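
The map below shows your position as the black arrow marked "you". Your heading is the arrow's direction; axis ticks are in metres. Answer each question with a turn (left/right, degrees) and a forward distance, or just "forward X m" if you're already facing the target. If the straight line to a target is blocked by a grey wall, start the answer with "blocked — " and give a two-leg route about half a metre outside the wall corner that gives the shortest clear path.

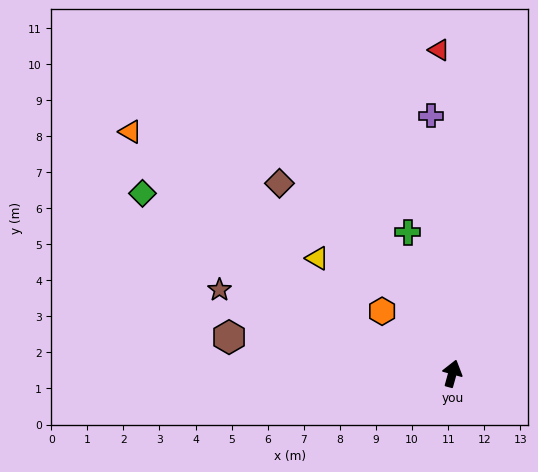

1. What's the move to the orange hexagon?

turn left 64°, forward 2.6 m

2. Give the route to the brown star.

turn left 86°, forward 6.9 m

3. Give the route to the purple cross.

turn left 20°, forward 7.2 m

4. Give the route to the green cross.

turn left 33°, forward 4.1 m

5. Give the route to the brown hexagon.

turn left 96°, forward 6.3 m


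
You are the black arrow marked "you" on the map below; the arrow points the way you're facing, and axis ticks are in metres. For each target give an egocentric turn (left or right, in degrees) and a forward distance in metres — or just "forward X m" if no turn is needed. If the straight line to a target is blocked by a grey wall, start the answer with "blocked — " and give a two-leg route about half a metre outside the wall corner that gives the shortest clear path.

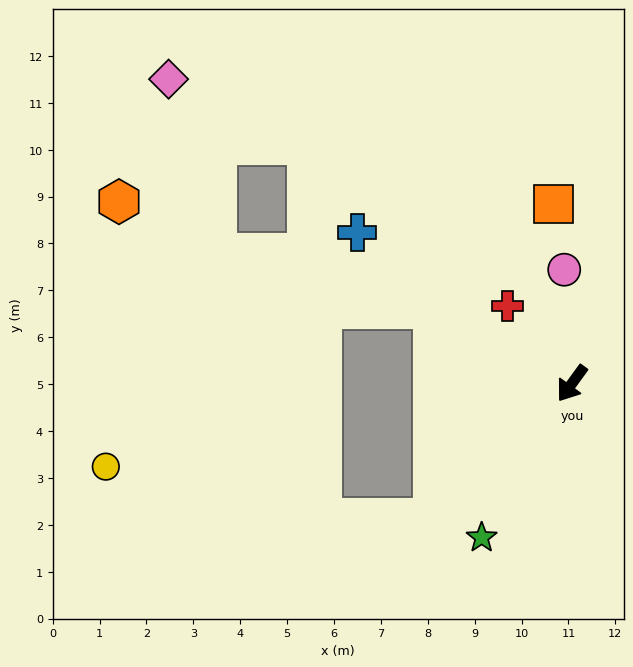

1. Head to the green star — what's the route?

turn left 6°, forward 3.8 m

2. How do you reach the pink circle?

turn right 140°, forward 2.4 m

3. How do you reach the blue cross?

turn right 89°, forward 5.6 m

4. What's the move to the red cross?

turn right 104°, forward 2.2 m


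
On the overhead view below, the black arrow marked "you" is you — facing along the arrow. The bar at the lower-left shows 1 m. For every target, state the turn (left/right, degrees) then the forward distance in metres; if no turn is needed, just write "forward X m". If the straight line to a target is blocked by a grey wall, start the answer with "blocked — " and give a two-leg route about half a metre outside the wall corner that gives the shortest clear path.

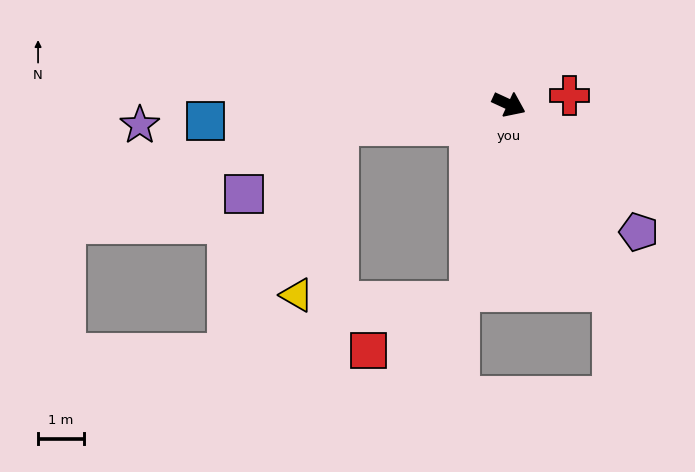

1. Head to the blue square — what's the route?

turn right 152°, forward 6.6 m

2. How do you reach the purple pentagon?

turn right 20°, forward 4.0 m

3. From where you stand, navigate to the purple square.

blocked — turn right 148°, forward 3.7 m, then turn left 28°, forward 2.5 m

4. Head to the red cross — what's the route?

turn left 33°, forward 1.3 m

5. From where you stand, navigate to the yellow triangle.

blocked — turn right 148°, forward 3.7 m, then turn left 69°, forward 3.8 m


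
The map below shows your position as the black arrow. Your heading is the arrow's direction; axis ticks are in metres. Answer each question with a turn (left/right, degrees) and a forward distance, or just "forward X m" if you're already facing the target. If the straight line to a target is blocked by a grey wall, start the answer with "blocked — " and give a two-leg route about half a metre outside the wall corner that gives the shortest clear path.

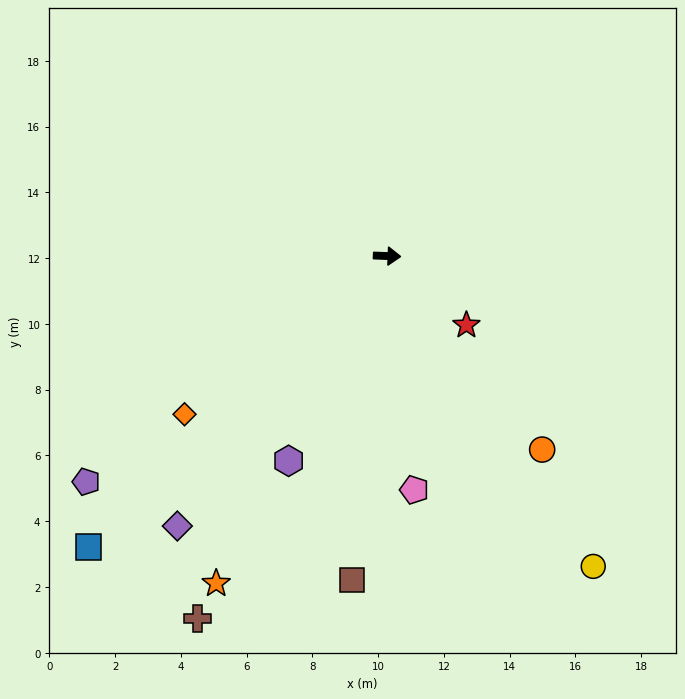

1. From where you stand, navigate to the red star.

turn right 39°, forward 3.2 m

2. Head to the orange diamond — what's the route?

turn right 140°, forward 7.8 m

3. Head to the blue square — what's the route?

turn right 134°, forward 12.7 m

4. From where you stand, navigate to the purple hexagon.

turn right 114°, forward 6.9 m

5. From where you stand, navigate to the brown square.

turn right 94°, forward 9.9 m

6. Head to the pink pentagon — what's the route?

turn right 81°, forward 7.2 m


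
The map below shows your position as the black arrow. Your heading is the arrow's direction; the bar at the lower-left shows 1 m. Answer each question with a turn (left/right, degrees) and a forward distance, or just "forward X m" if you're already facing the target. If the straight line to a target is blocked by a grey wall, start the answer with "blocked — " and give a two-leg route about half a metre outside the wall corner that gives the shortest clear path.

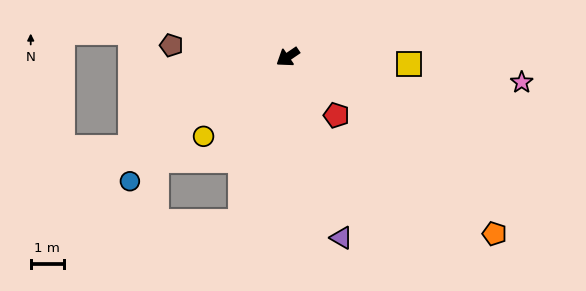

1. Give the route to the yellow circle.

turn left 9°, forward 3.5 m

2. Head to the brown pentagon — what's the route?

turn right 40°, forward 3.5 m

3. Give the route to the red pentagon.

turn left 96°, forward 2.3 m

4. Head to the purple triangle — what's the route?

turn left 72°, forward 5.7 m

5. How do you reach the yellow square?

turn left 142°, forward 3.6 m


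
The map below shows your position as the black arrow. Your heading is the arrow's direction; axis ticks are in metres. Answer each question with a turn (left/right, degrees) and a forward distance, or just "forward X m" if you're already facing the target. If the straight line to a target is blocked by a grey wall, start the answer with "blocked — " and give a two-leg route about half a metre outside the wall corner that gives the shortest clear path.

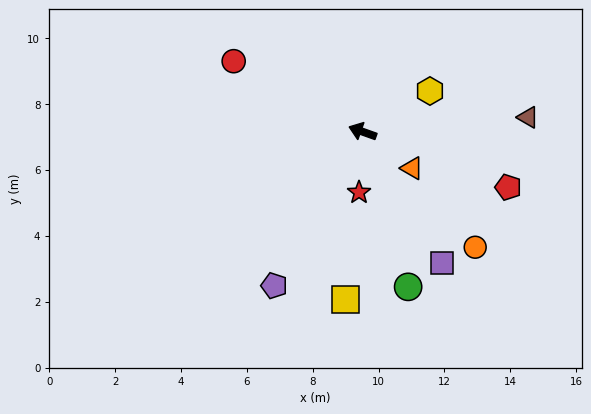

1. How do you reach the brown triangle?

turn right 155°, forward 5.0 m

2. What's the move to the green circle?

turn left 126°, forward 4.9 m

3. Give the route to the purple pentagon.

turn left 80°, forward 5.4 m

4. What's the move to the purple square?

turn left 141°, forward 4.7 m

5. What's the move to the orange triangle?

turn left 163°, forward 1.9 m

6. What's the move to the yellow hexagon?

turn right 129°, forward 2.4 m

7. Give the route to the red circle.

turn right 9°, forward 4.5 m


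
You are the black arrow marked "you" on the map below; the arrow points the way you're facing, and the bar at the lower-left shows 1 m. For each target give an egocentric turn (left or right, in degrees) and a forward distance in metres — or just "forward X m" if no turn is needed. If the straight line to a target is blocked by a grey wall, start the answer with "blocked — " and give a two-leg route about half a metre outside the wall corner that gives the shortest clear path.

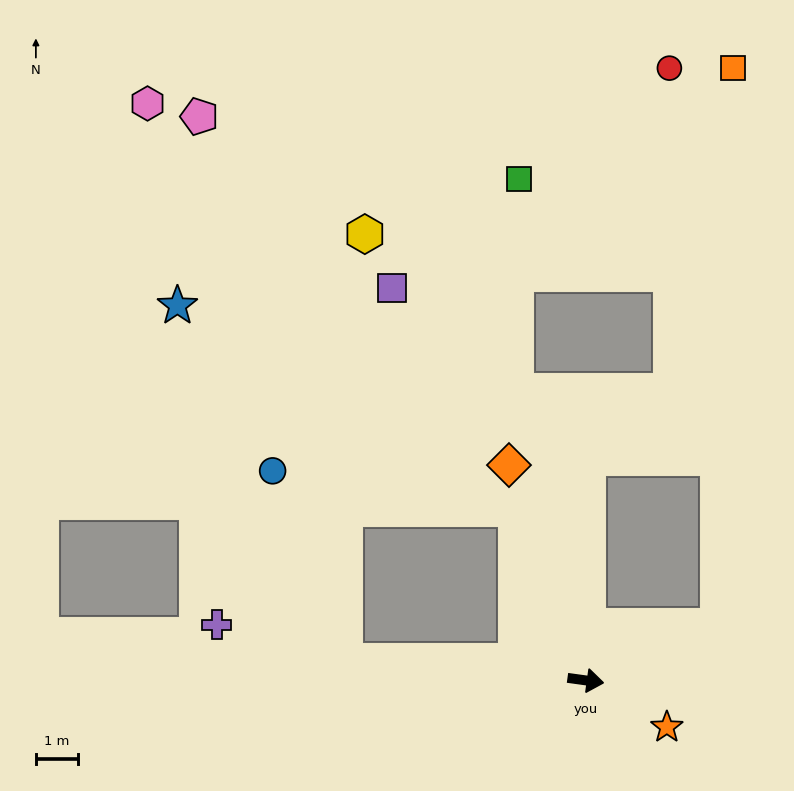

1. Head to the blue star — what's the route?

blocked — turn left 120°, forward 4.4 m, then turn left 37°, forward 9.3 m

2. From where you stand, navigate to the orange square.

blocked — turn left 30°, forward 3.4 m, then turn left 66°, forward 13.2 m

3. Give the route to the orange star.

turn right 22°, forward 2.2 m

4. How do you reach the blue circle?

blocked — turn left 120°, forward 4.4 m, then turn left 59°, forward 5.8 m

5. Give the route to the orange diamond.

turn left 117°, forward 5.4 m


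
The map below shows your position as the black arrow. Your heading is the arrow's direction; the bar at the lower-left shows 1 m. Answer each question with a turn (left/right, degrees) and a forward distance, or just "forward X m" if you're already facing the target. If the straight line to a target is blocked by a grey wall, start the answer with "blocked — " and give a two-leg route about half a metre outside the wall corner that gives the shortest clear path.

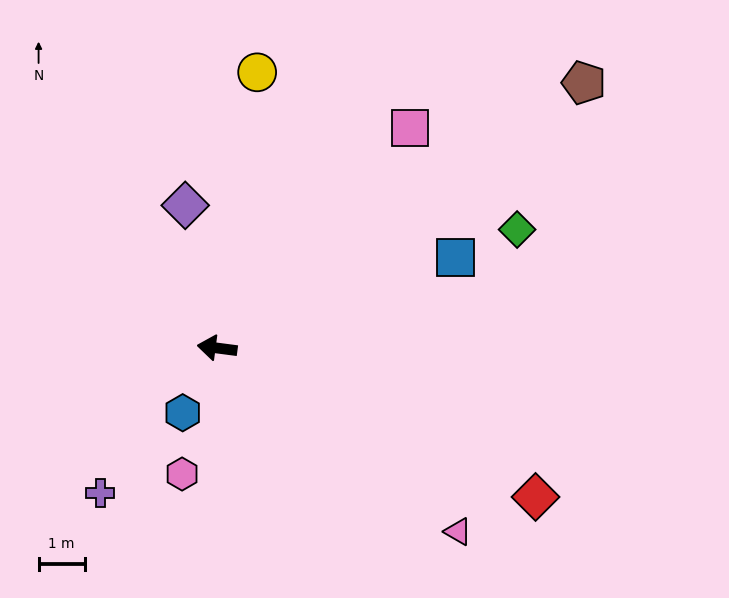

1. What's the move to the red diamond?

turn left 162°, forward 7.6 m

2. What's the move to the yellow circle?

turn right 91°, forward 6.0 m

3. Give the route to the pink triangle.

turn left 150°, forward 6.6 m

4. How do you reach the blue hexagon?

turn left 69°, forward 1.6 m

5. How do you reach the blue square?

turn right 152°, forward 5.5 m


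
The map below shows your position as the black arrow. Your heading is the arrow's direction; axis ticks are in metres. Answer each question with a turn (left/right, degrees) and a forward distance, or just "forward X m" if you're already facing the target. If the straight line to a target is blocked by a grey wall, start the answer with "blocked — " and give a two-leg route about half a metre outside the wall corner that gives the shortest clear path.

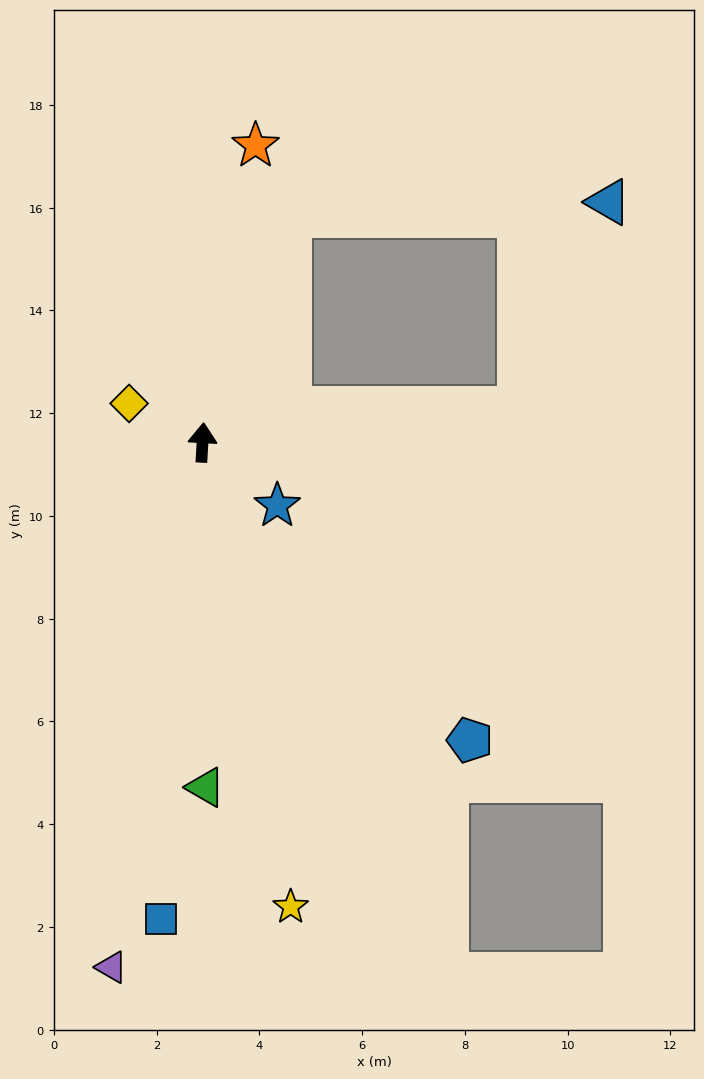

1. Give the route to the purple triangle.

turn left 173°, forward 10.4 m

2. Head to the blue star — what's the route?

turn right 127°, forward 1.9 m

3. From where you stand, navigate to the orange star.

turn right 7°, forward 5.9 m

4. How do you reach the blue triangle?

blocked — turn right 81°, forward 6.2 m, then turn left 61°, forward 4.4 m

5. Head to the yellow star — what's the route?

turn right 166°, forward 9.2 m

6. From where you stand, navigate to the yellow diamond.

turn left 65°, forward 1.6 m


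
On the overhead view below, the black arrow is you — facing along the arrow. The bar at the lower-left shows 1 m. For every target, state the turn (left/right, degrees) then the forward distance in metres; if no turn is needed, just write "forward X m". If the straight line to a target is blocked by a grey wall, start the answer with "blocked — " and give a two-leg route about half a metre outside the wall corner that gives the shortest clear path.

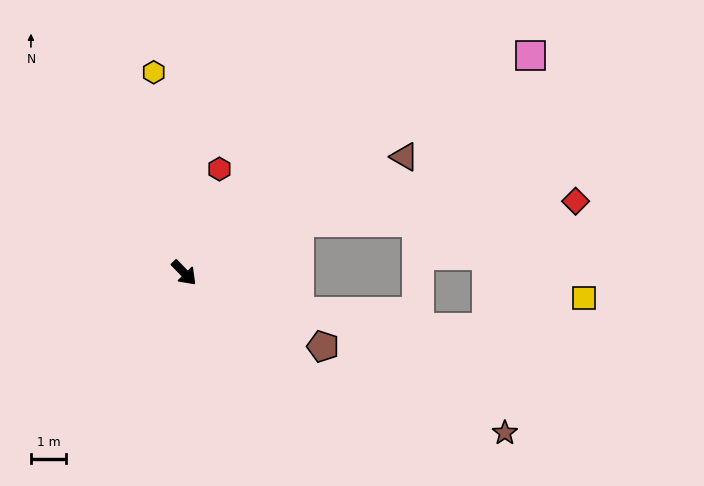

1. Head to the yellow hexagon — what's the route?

turn left 145°, forward 5.8 m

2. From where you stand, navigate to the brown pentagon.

turn left 18°, forward 4.5 m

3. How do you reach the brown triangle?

turn left 74°, forward 7.1 m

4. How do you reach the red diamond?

blocked — turn left 70°, forward 3.6 m, then turn right 20°, forward 7.9 m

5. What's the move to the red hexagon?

turn left 117°, forward 3.1 m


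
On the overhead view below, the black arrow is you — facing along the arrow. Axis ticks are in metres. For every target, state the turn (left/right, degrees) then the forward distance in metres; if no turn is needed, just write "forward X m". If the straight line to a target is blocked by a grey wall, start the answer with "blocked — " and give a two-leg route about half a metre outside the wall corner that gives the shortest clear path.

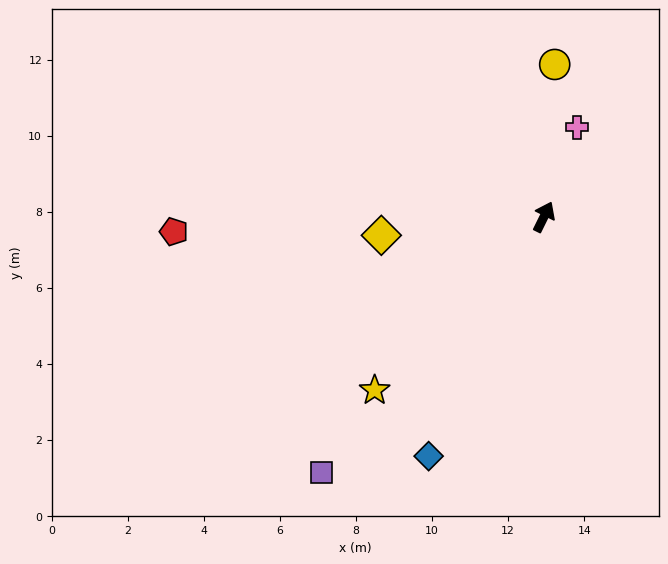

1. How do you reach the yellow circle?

turn left 22°, forward 4.0 m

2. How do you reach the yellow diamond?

turn left 123°, forward 4.3 m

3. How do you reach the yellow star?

turn left 162°, forward 6.4 m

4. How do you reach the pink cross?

turn left 6°, forward 2.5 m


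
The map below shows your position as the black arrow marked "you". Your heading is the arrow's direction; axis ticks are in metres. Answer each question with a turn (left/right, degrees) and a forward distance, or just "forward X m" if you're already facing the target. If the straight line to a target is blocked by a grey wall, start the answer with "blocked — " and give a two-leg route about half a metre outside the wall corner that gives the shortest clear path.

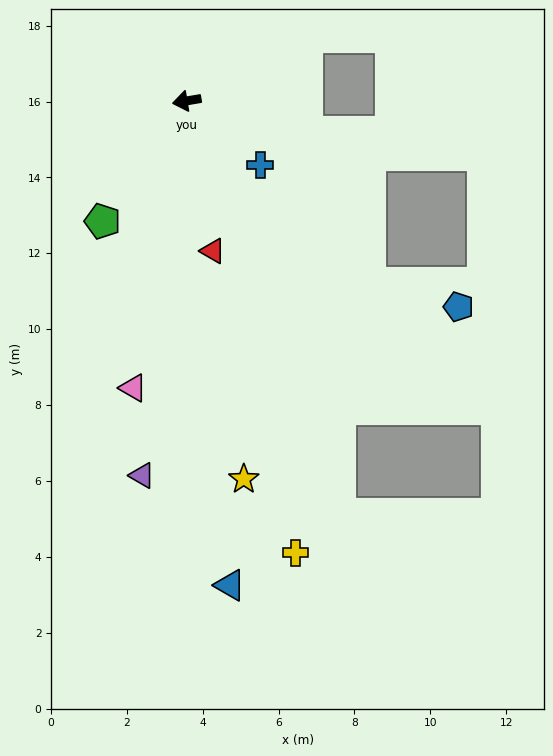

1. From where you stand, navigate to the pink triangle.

turn left 70°, forward 7.7 m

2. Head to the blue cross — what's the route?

turn left 129°, forward 2.6 m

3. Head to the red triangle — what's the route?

turn left 90°, forward 4.0 m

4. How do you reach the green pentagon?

turn left 45°, forward 3.9 m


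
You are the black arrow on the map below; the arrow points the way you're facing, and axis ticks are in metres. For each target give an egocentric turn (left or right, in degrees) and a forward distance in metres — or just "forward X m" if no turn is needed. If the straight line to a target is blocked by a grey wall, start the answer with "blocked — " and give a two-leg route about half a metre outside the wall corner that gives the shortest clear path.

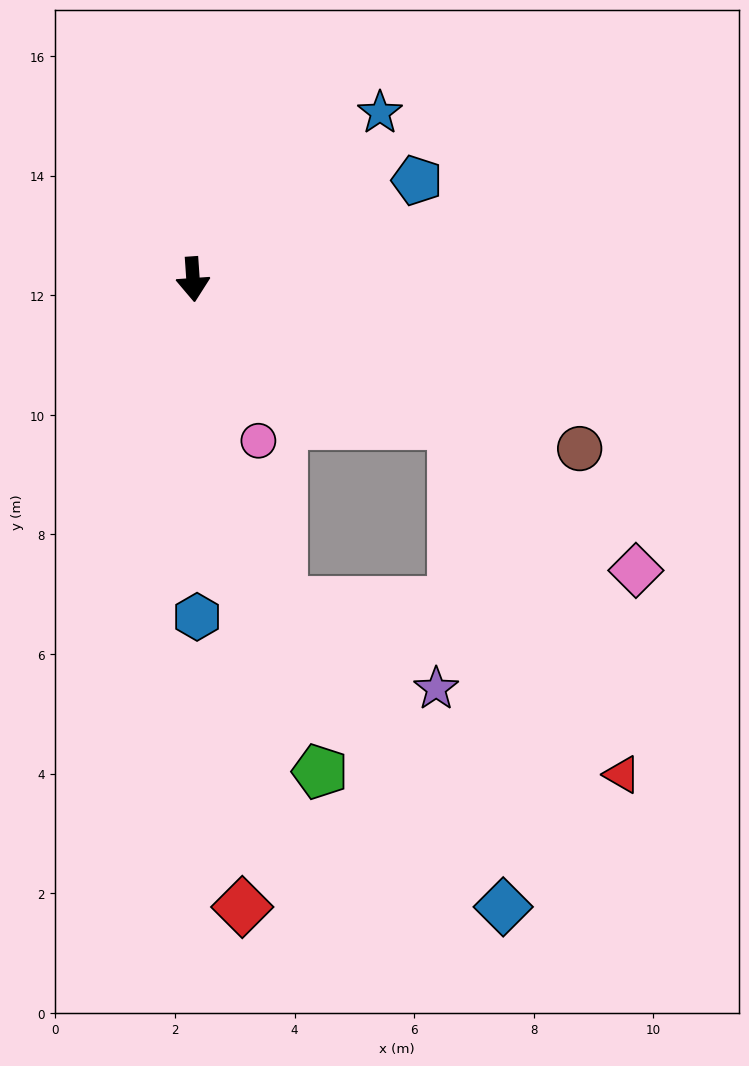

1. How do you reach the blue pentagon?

turn left 110°, forward 4.1 m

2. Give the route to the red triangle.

blocked — turn left 57°, forward 5.0 m, then turn right 35°, forward 6.5 m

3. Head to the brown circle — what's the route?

turn left 62°, forward 7.1 m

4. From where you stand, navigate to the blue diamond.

blocked — turn left 57°, forward 5.0 m, then turn right 55°, forward 8.1 m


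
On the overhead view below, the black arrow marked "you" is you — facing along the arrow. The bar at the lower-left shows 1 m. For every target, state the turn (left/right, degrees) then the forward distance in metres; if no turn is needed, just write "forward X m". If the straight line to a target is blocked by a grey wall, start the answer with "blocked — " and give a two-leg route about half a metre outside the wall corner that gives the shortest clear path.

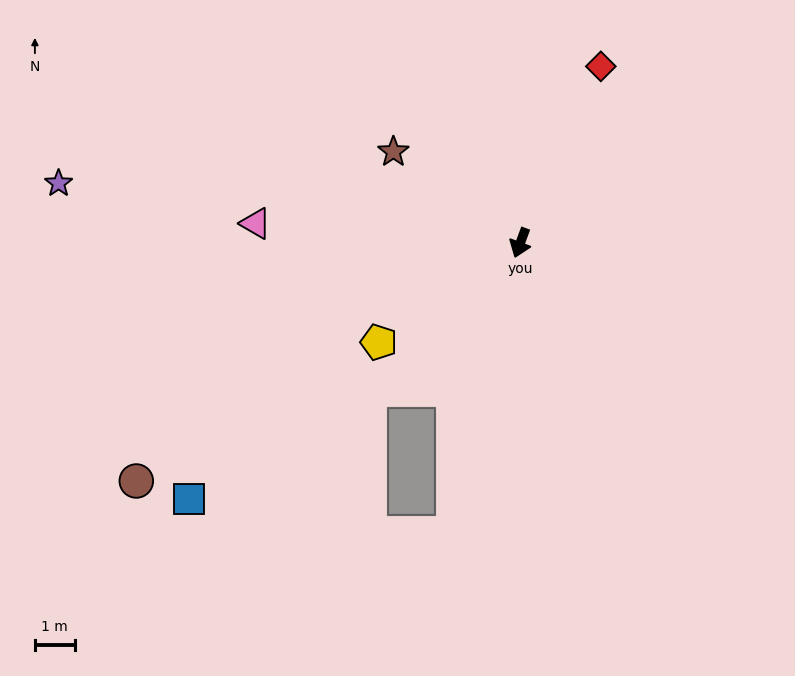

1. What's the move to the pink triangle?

turn right 74°, forward 6.7 m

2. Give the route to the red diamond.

turn left 176°, forward 4.9 m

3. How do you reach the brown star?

turn right 105°, forward 3.9 m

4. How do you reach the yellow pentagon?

turn right 35°, forward 4.4 m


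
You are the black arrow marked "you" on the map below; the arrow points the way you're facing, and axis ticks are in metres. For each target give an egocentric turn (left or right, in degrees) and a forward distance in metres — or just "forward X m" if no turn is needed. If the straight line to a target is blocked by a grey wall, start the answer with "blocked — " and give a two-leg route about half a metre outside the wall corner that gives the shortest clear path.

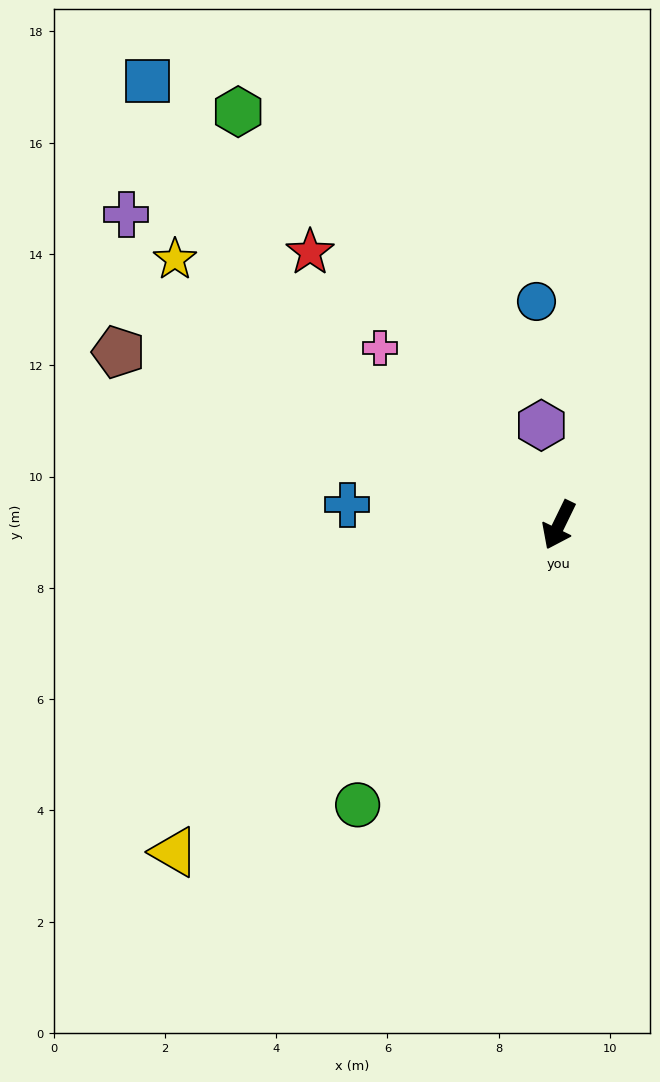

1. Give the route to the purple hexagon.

turn right 144°, forward 1.8 m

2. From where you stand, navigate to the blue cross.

turn right 70°, forward 3.8 m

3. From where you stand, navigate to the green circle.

turn right 10°, forward 6.2 m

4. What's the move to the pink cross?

turn right 109°, forward 4.5 m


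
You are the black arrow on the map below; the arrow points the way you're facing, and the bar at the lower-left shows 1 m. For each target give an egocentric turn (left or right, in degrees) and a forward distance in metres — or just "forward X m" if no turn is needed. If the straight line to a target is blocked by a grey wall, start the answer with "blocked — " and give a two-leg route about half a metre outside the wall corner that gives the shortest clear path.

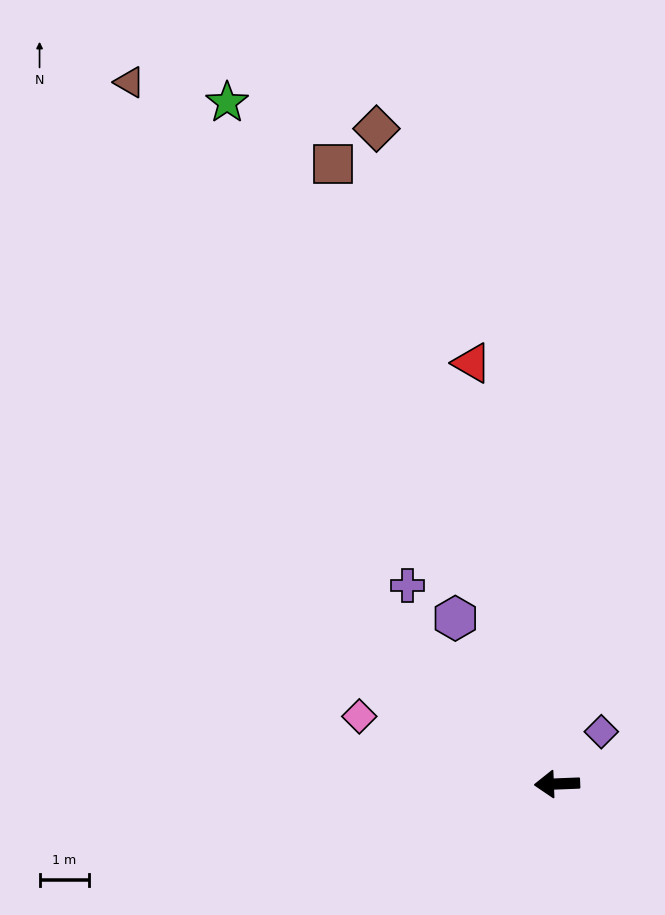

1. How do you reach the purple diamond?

turn right 133°, forward 1.4 m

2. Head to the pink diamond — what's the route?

turn right 21°, forward 4.3 m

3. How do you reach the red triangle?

turn right 81°, forward 8.7 m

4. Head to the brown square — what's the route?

turn right 72°, forward 13.4 m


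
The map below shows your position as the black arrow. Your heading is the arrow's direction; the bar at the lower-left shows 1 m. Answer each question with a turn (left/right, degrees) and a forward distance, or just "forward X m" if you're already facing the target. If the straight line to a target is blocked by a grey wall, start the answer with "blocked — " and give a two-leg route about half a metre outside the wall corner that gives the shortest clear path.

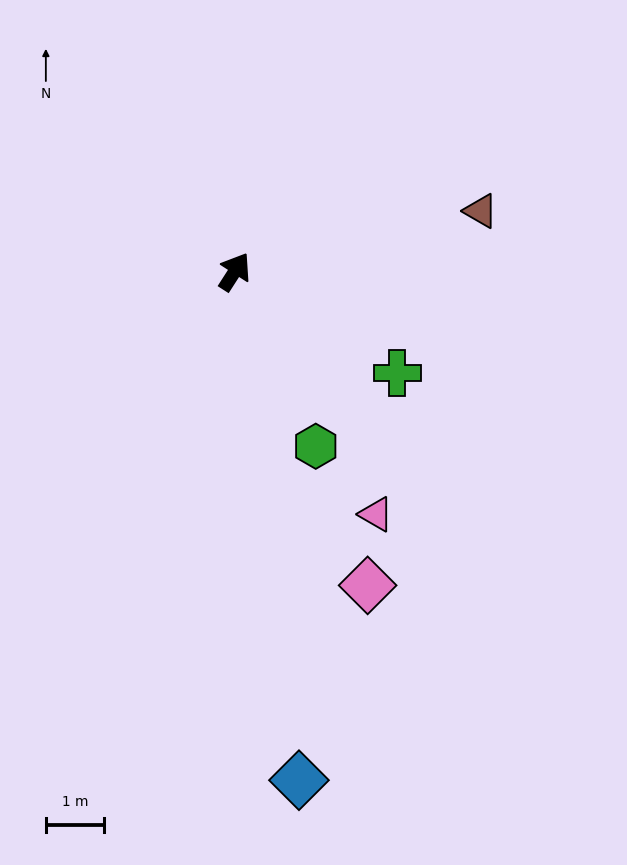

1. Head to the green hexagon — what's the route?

turn right 122°, forward 3.3 m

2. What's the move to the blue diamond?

turn right 140°, forward 8.8 m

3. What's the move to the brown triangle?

turn right 43°, forward 4.4 m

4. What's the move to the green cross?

turn right 89°, forward 3.3 m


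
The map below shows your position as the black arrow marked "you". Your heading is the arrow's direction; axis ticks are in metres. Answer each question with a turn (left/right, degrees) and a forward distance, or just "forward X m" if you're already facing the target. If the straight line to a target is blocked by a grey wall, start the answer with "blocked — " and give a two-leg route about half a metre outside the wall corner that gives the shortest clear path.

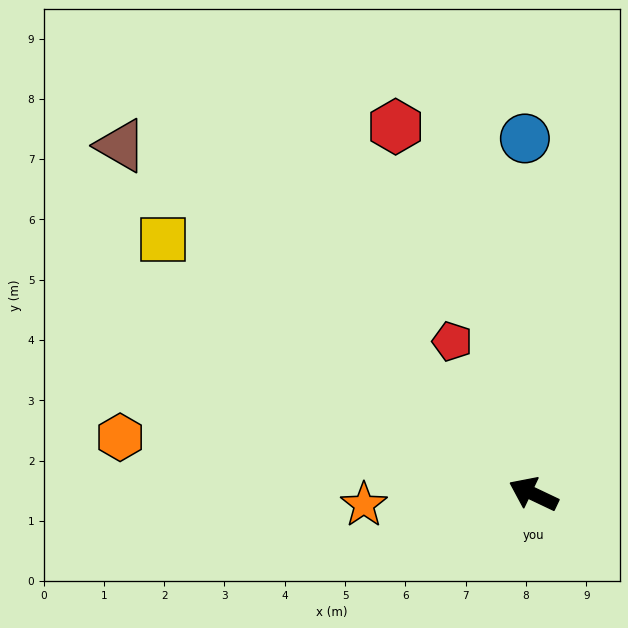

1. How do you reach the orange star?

turn left 29°, forward 2.8 m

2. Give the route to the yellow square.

turn right 9°, forward 7.5 m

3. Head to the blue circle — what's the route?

turn right 63°, forward 5.9 m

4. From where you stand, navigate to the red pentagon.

turn right 37°, forward 2.9 m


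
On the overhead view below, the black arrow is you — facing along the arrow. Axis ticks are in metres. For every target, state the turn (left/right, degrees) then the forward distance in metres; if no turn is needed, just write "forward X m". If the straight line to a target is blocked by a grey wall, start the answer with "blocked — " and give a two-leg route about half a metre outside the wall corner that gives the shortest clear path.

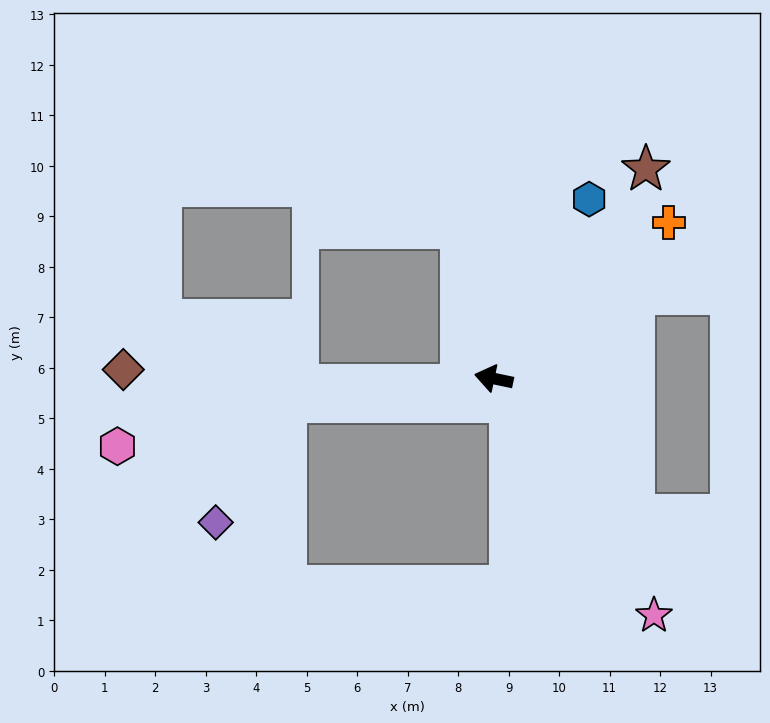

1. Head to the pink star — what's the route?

turn left 136°, forward 5.7 m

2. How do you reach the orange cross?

turn right 126°, forward 4.6 m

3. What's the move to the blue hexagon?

turn right 106°, forward 4.0 m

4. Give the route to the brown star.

turn right 114°, forward 5.1 m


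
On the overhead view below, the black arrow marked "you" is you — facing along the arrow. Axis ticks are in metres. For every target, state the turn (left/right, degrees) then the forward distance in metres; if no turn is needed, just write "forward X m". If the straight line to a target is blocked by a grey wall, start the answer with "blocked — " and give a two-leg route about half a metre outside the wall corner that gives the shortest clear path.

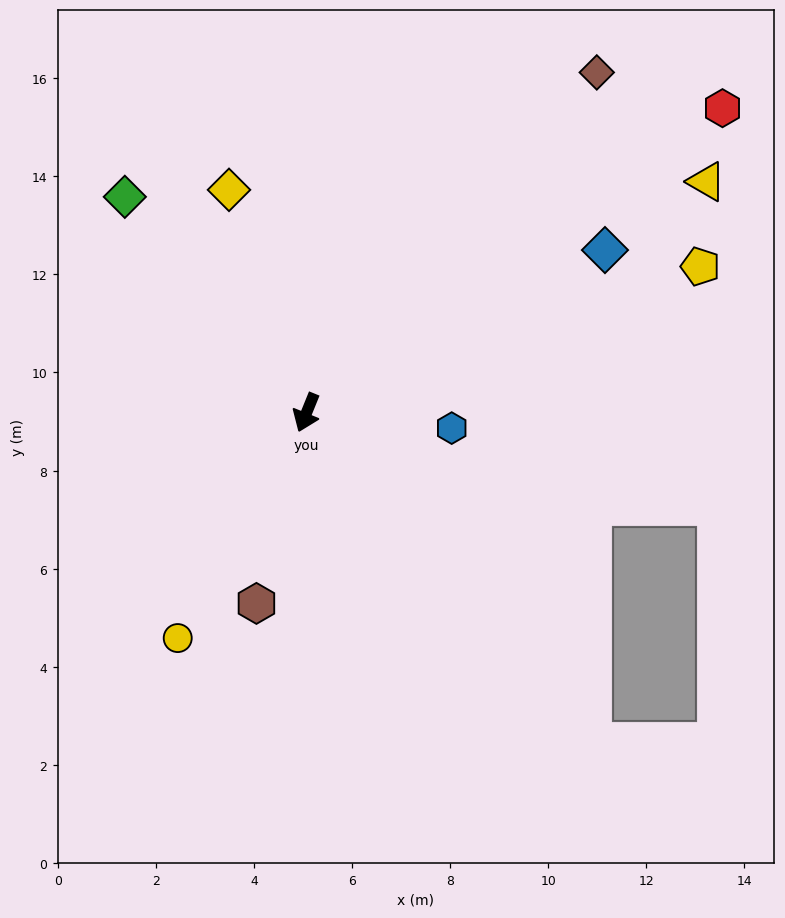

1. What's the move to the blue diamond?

turn left 141°, forward 6.9 m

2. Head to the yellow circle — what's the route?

turn right 8°, forward 5.3 m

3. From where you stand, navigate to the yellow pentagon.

turn left 132°, forward 8.6 m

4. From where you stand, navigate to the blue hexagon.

turn left 106°, forward 3.0 m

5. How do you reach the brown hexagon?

turn left 7°, forward 4.0 m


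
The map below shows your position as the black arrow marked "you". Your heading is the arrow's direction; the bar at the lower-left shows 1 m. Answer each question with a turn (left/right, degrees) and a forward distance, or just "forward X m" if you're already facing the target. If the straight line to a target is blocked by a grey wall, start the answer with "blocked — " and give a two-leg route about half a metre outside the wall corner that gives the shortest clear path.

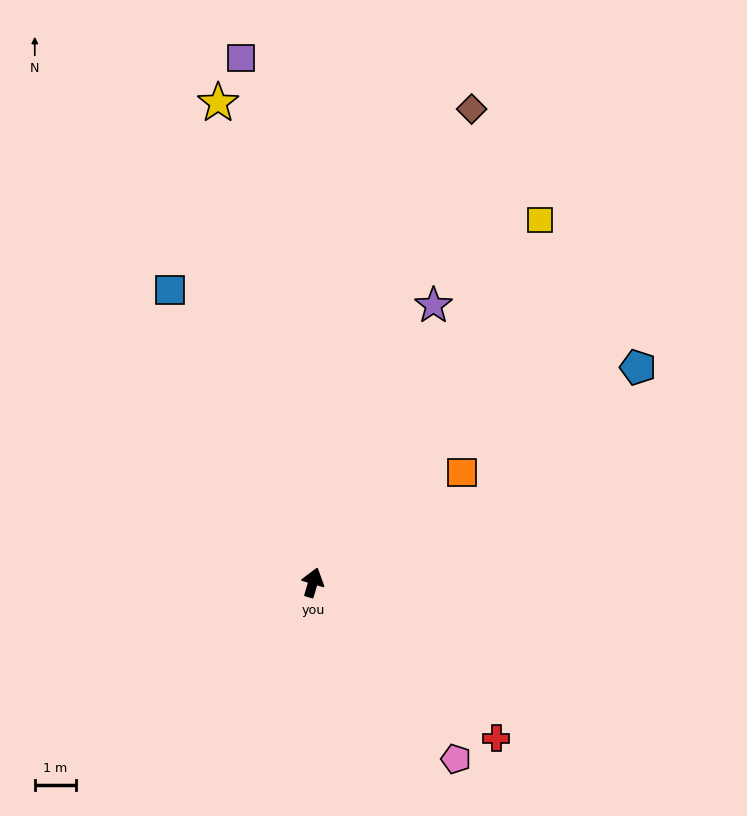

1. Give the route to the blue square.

turn left 43°, forward 7.9 m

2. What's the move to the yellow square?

turn right 16°, forward 10.4 m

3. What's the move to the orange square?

turn right 37°, forward 4.5 m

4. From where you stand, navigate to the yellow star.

turn left 28°, forward 11.9 m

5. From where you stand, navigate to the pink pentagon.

turn right 124°, forward 5.5 m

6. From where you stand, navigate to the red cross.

turn right 114°, forward 5.8 m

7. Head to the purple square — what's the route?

turn left 24°, forward 12.9 m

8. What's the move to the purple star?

turn right 7°, forward 7.3 m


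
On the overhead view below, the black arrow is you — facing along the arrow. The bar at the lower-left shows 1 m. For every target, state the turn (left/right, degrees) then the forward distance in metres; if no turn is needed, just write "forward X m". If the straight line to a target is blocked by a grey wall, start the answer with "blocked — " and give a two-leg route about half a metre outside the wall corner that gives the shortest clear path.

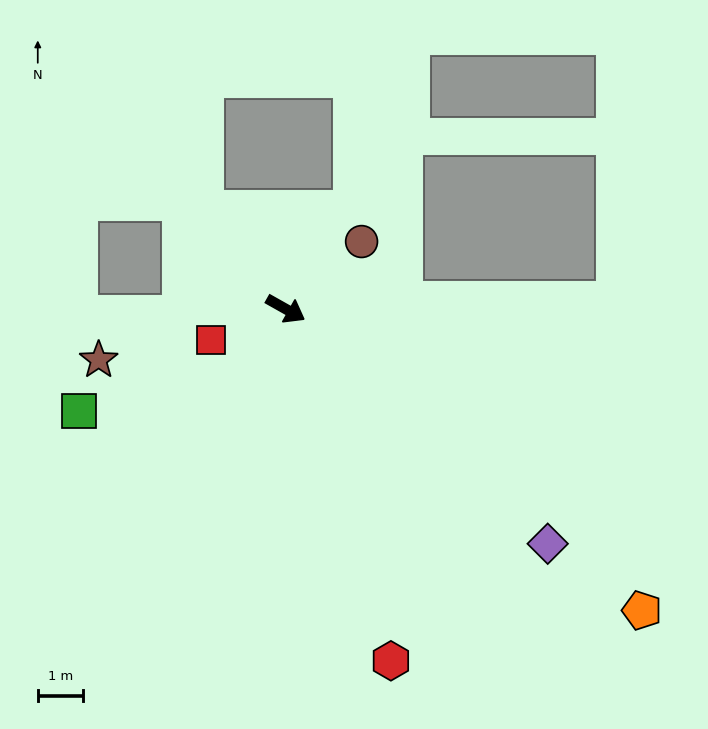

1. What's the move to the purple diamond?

turn right 12°, forward 7.7 m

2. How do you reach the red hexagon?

turn right 44°, forward 8.0 m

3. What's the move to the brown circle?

turn left 71°, forward 2.2 m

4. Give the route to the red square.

turn right 128°, forward 1.8 m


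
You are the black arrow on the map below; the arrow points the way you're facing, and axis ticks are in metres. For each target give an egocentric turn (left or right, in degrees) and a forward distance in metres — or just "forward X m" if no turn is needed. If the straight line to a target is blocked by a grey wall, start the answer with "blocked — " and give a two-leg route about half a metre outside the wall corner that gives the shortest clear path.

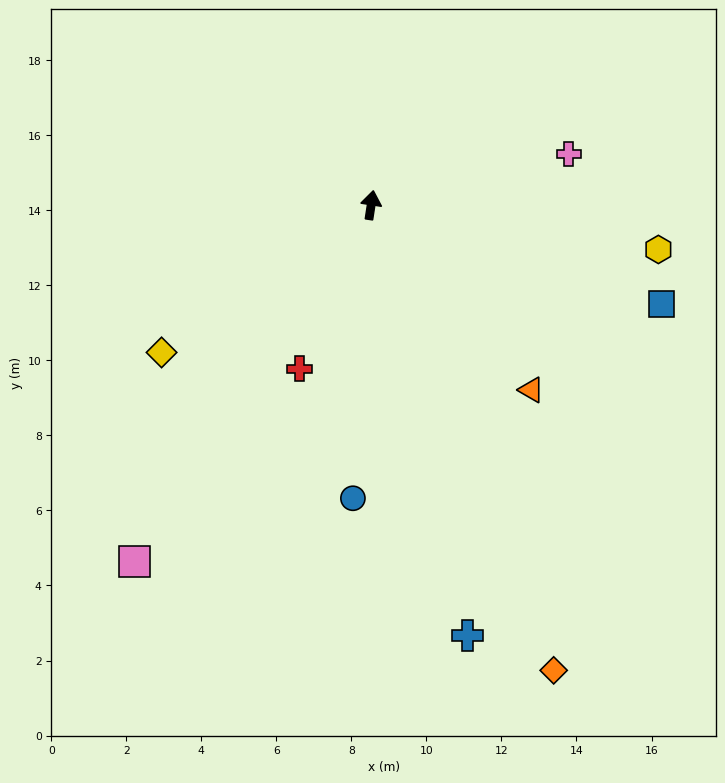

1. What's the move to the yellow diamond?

turn left 134°, forward 6.8 m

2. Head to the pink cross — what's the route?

turn right 67°, forward 5.4 m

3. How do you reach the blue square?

turn right 100°, forward 8.2 m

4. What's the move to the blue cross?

turn right 159°, forward 11.8 m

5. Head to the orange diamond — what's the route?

turn right 150°, forward 13.3 m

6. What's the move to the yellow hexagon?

turn right 90°, forward 7.7 m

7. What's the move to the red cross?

turn left 165°, forward 4.8 m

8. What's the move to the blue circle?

turn right 175°, forward 7.8 m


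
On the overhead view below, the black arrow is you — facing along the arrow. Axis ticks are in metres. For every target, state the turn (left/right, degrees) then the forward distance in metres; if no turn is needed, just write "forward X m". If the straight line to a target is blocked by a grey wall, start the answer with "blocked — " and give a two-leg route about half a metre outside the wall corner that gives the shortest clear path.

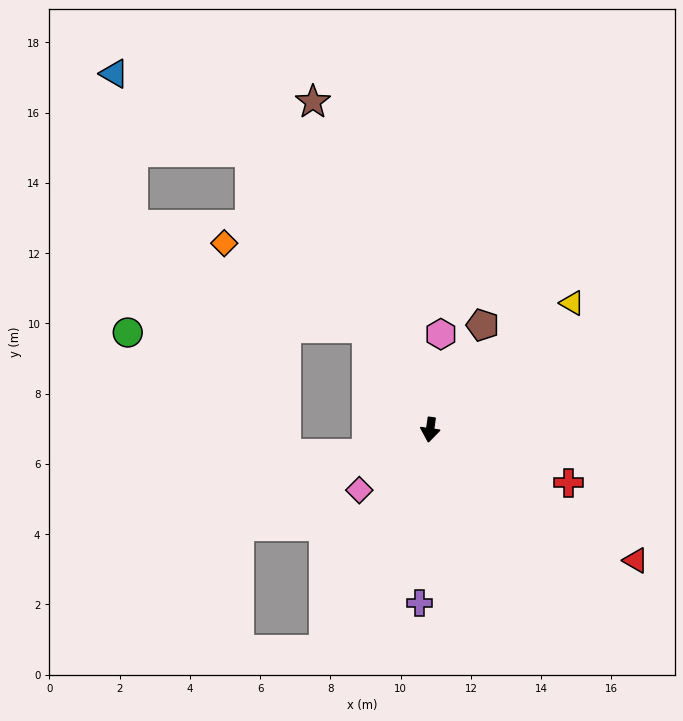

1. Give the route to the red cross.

turn left 77°, forward 4.2 m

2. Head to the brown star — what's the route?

turn right 152°, forward 9.9 m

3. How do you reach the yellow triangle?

turn left 140°, forward 5.4 m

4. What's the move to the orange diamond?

blocked — turn right 140°, forward 3.4 m, then turn left 27°, forward 4.7 m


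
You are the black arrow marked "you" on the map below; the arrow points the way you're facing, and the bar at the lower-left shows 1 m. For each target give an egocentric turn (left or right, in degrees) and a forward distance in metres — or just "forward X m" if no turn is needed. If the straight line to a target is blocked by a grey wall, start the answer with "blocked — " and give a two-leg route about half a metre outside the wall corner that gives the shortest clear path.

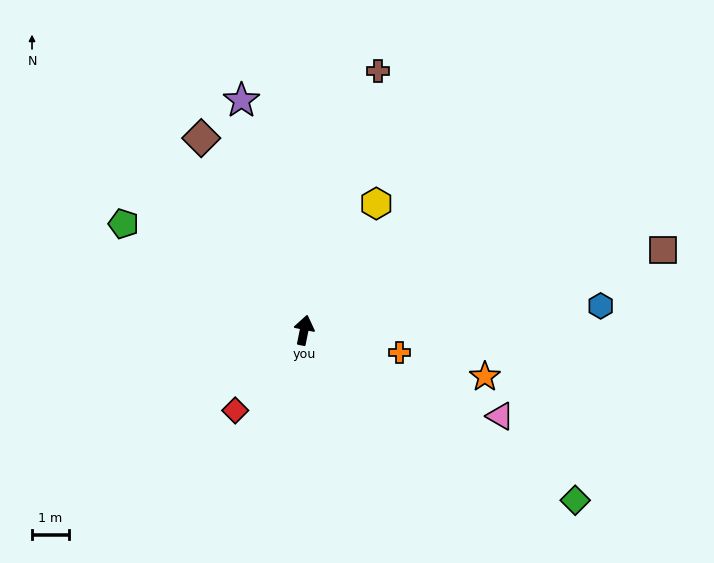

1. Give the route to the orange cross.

turn right 92°, forward 2.7 m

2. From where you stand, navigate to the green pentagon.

turn left 71°, forward 5.7 m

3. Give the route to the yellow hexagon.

turn right 18°, forward 4.0 m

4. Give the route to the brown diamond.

turn left 40°, forward 6.0 m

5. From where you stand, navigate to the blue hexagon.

turn right 74°, forward 8.1 m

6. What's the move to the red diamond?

turn left 151°, forward 2.9 m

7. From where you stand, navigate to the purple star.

turn left 27°, forward 6.5 m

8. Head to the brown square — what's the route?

turn right 66°, forward 10.1 m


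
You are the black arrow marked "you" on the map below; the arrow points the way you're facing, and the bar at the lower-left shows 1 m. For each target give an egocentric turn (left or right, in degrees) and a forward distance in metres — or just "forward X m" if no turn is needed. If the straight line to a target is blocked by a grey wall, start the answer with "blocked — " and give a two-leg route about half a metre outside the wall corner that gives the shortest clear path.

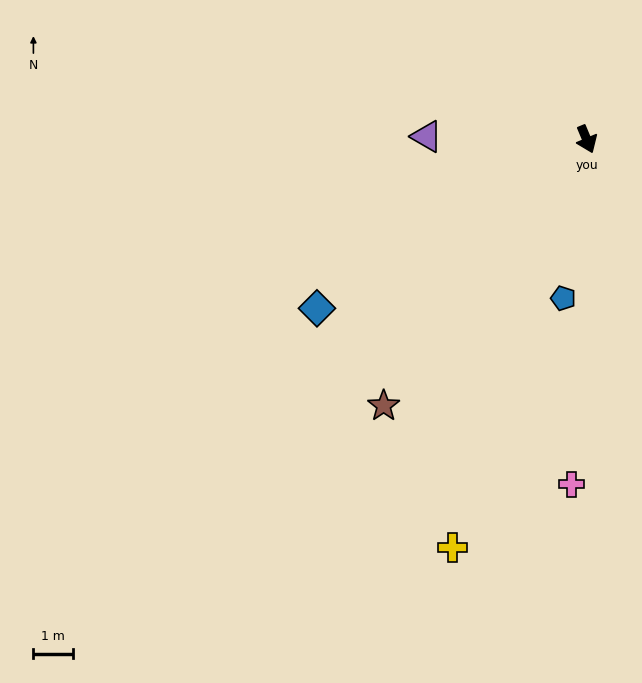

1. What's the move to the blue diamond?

turn right 81°, forward 8.1 m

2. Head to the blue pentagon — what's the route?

turn right 31°, forward 4.1 m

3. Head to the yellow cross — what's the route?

turn right 41°, forward 11.0 m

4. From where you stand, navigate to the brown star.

turn right 60°, forward 8.5 m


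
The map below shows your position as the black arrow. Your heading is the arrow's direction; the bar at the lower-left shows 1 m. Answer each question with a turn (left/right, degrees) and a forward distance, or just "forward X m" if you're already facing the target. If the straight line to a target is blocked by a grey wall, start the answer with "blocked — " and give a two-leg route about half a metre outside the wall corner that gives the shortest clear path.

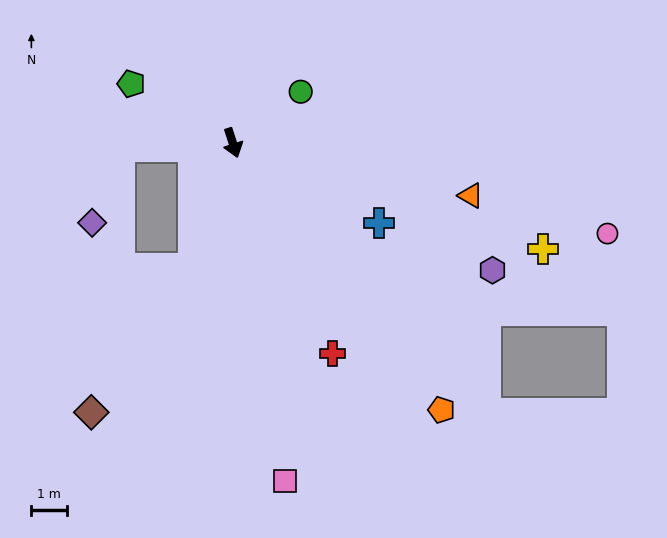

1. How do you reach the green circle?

turn left 109°, forward 2.4 m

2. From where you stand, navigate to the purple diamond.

blocked — turn right 106°, forward 3.2 m, then turn left 68°, forward 2.3 m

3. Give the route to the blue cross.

turn left 43°, forward 4.7 m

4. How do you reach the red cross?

turn left 7°, forward 6.5 m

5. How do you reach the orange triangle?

turn left 60°, forward 6.8 m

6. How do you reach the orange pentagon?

turn left 20°, forward 9.5 m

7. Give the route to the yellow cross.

turn left 53°, forward 9.2 m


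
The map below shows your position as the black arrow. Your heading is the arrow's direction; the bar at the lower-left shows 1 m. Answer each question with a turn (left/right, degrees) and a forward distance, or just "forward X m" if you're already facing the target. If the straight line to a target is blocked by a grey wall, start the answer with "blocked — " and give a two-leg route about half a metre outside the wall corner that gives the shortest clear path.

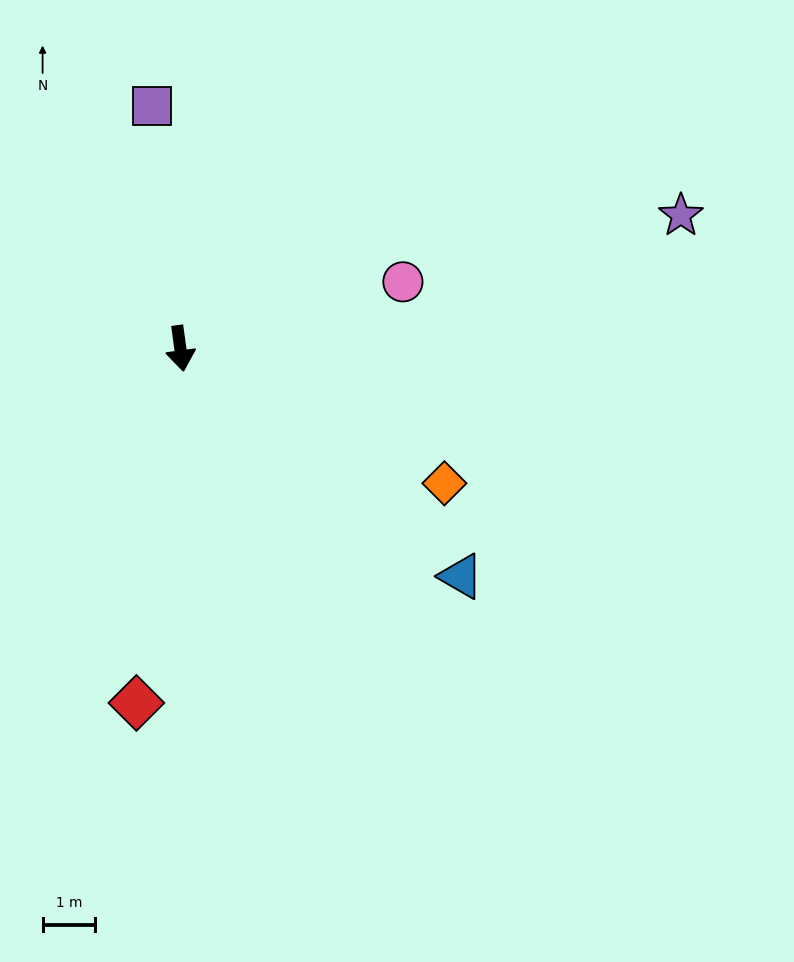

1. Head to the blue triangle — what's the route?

turn left 43°, forward 6.8 m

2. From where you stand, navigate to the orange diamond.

turn left 55°, forward 5.6 m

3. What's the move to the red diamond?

turn right 15°, forward 6.8 m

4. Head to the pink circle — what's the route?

turn left 99°, forward 4.4 m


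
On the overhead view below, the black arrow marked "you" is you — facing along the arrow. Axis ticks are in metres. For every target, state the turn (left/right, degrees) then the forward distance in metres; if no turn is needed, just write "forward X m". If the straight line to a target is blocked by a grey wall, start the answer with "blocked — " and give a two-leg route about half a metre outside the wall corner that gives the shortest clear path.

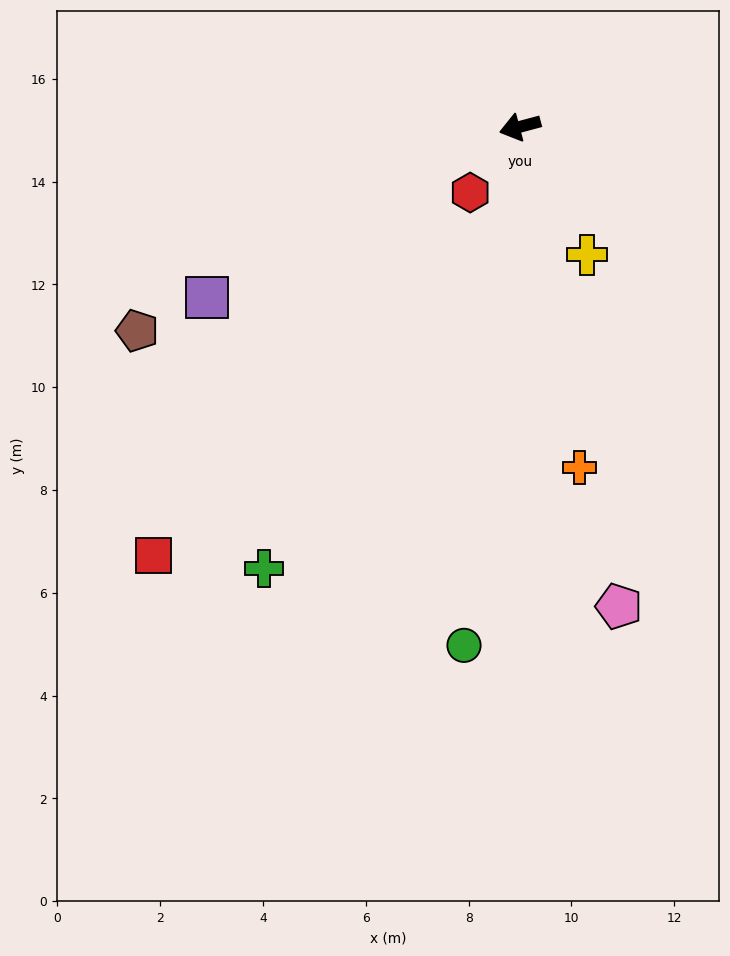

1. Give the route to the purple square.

turn left 14°, forward 6.9 m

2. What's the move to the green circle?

turn left 69°, forward 10.1 m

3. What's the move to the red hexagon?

turn left 38°, forward 1.6 m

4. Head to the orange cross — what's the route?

turn left 85°, forward 6.7 m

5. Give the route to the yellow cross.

turn left 103°, forward 2.8 m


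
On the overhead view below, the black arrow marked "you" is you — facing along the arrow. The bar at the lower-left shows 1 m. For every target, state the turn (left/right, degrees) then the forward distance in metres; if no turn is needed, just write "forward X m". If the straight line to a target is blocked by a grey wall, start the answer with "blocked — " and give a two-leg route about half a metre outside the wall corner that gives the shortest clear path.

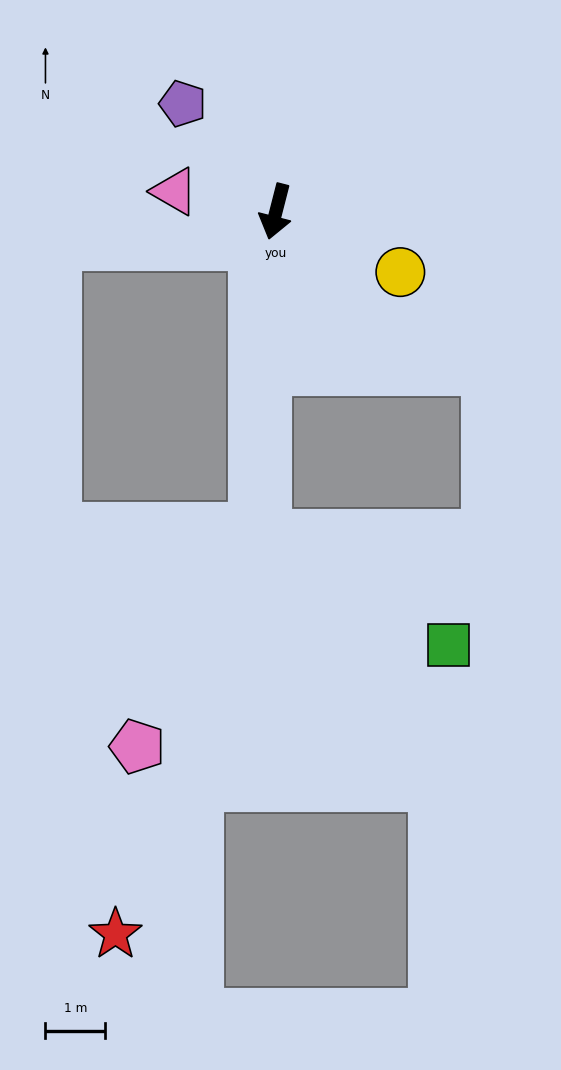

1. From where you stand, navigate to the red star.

blocked — turn left 10°, forward 5.3 m, then turn right 14°, forward 7.2 m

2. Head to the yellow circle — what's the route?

turn left 78°, forward 2.3 m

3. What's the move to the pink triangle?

turn right 87°, forward 1.7 m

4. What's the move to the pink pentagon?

blocked — turn left 10°, forward 5.3 m, then turn right 24°, forward 4.2 m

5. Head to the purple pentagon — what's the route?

turn right 125°, forward 2.4 m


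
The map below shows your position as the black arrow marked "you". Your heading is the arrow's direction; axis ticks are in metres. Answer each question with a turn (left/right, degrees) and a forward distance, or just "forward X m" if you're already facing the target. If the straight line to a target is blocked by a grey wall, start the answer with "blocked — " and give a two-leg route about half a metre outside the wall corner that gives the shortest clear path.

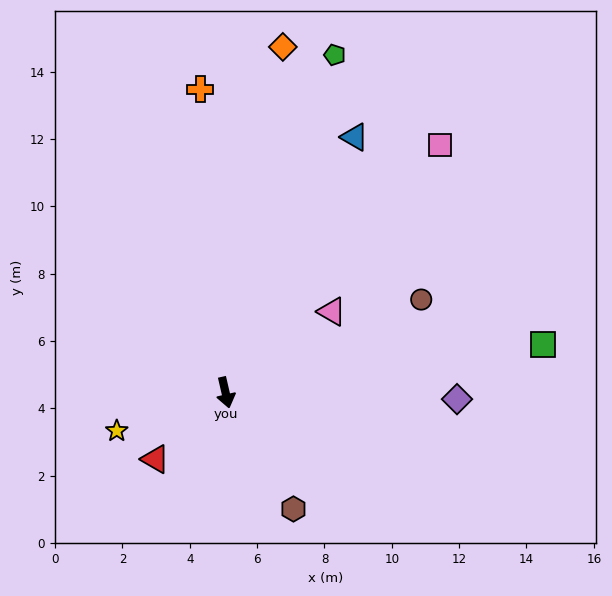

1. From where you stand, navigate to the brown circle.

turn left 102°, forward 6.4 m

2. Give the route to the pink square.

turn left 126°, forward 9.7 m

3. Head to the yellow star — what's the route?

turn right 84°, forward 3.4 m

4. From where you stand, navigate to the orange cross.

turn left 172°, forward 9.0 m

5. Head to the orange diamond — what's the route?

turn left 158°, forward 10.4 m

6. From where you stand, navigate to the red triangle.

turn right 60°, forward 2.9 m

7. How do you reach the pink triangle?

turn left 114°, forward 4.0 m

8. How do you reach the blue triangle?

turn left 140°, forward 8.5 m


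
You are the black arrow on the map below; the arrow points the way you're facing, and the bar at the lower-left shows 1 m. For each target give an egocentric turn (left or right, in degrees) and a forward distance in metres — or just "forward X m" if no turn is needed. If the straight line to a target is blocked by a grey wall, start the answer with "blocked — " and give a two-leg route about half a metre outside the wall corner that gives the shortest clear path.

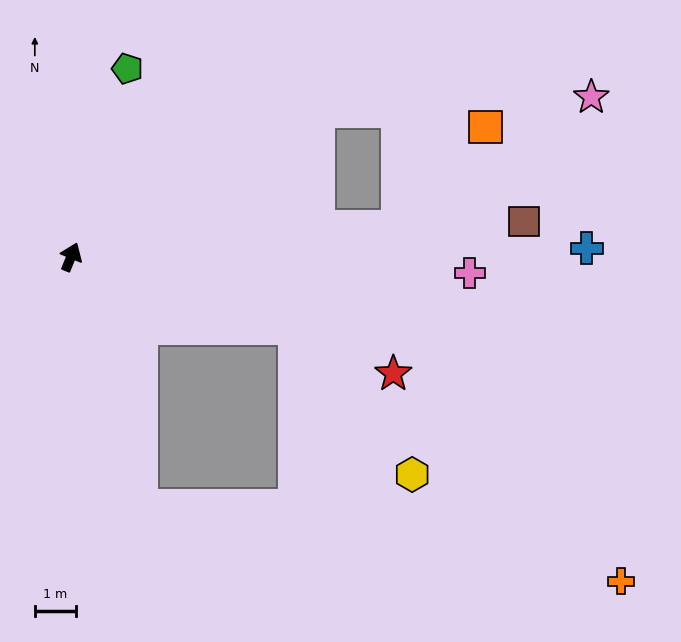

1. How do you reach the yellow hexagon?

blocked — turn right 85°, forward 5.7 m, then turn right 34°, forward 4.6 m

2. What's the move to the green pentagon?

turn left 6°, forward 4.8 m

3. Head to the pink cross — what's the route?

turn right 70°, forward 9.7 m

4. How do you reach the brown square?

turn right 63°, forward 11.0 m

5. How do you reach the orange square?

blocked — turn right 63°, forward 8.0 m, then turn left 44°, forward 3.2 m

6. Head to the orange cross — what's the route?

blocked — turn right 142°, forward 6.3 m, then turn left 65°, forward 11.8 m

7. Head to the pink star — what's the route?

blocked — turn right 63°, forward 8.0 m, then turn left 29°, forward 5.6 m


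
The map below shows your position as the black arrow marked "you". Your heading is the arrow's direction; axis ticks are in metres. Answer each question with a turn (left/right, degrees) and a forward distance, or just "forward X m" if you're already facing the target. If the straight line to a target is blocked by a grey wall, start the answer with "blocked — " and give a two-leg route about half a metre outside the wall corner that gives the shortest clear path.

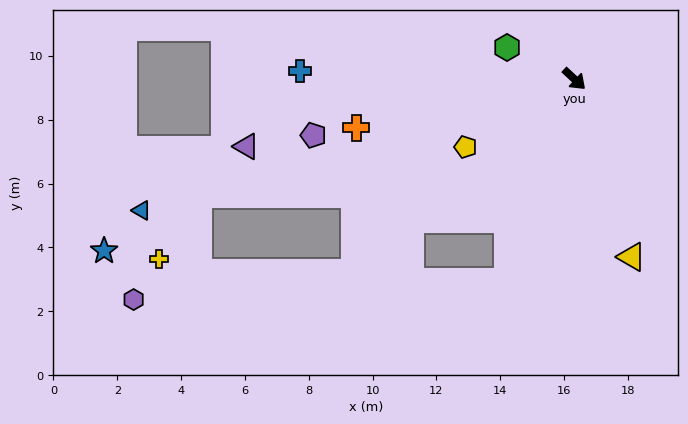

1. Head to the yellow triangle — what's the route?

turn right 29°, forward 5.9 m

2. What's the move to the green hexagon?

turn right 162°, forward 2.3 m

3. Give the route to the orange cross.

turn right 124°, forward 7.0 m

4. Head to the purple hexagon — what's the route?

blocked — turn right 96°, forward 9.2 m, then turn right 34°, forward 7.0 m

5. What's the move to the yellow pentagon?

turn right 105°, forward 4.0 m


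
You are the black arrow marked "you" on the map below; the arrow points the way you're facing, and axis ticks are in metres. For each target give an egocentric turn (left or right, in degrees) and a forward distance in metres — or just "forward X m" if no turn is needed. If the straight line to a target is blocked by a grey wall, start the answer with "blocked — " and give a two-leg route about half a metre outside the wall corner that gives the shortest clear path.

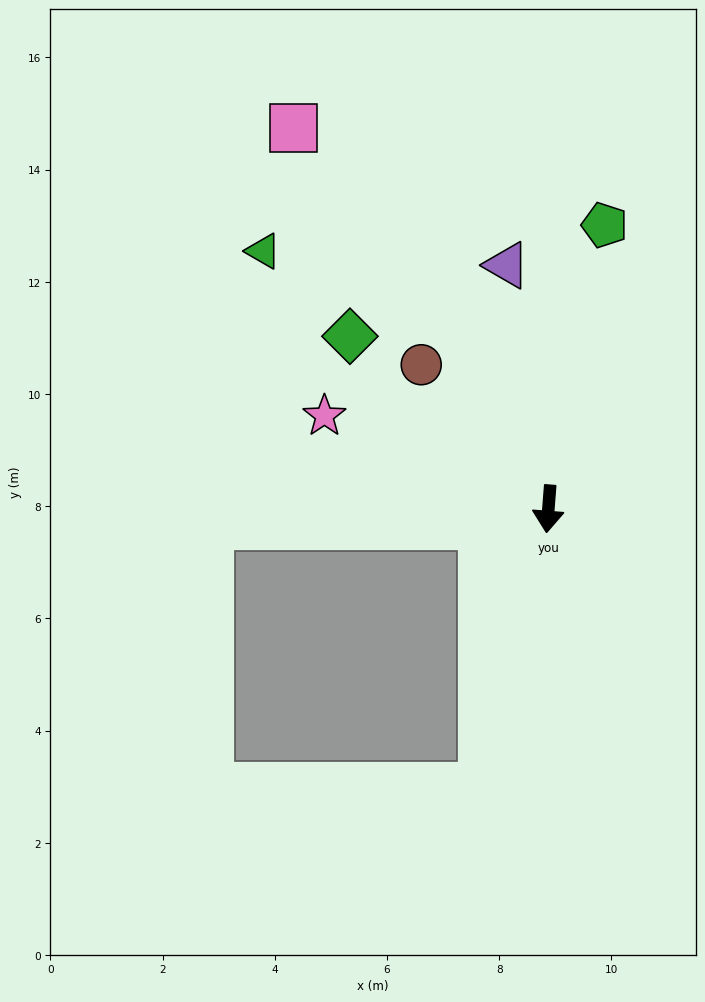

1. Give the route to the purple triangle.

turn right 166°, forward 4.4 m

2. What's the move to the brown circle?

turn right 134°, forward 3.4 m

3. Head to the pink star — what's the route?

turn right 108°, forward 4.3 m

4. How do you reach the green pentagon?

turn left 173°, forward 5.2 m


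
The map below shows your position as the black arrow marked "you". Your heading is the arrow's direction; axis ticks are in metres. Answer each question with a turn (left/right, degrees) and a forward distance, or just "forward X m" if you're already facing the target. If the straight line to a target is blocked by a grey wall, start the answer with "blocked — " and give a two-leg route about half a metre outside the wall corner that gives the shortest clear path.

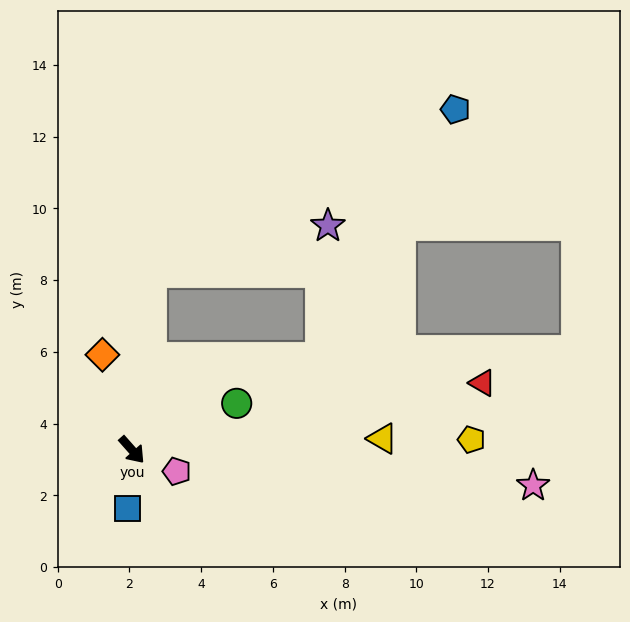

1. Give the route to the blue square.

turn right 46°, forward 1.6 m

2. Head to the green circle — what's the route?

turn left 72°, forward 3.2 m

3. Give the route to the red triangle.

turn left 59°, forward 10.0 m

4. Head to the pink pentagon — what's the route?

turn left 23°, forward 1.4 m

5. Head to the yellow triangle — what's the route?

turn left 51°, forward 7.0 m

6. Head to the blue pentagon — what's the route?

blocked — turn left 132°, forward 5.0 m, then turn right 55°, forward 9.6 m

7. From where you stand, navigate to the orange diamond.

turn left 156°, forward 2.8 m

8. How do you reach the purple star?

blocked — turn left 132°, forward 5.0 m, then turn right 69°, forward 5.1 m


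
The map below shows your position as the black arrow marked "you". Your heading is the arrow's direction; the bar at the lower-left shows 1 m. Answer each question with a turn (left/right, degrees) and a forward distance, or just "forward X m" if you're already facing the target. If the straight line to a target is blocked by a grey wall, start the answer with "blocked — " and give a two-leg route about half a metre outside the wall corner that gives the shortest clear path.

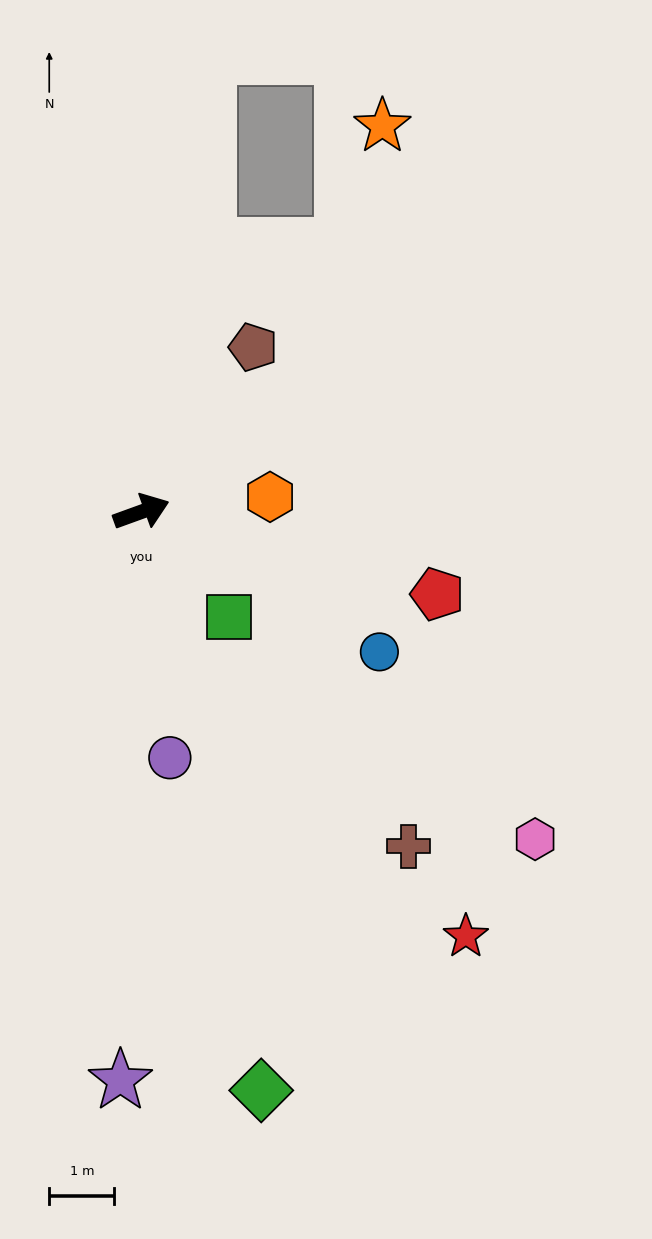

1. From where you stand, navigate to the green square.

turn right 70°, forward 2.1 m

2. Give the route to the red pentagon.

turn right 35°, forward 4.7 m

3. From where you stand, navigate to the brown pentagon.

turn left 36°, forward 3.1 m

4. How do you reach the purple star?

turn right 112°, forward 8.7 m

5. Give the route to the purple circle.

turn right 103°, forward 3.8 m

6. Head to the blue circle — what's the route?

turn right 50°, forward 4.2 m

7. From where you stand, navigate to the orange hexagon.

turn right 13°, forward 2.0 m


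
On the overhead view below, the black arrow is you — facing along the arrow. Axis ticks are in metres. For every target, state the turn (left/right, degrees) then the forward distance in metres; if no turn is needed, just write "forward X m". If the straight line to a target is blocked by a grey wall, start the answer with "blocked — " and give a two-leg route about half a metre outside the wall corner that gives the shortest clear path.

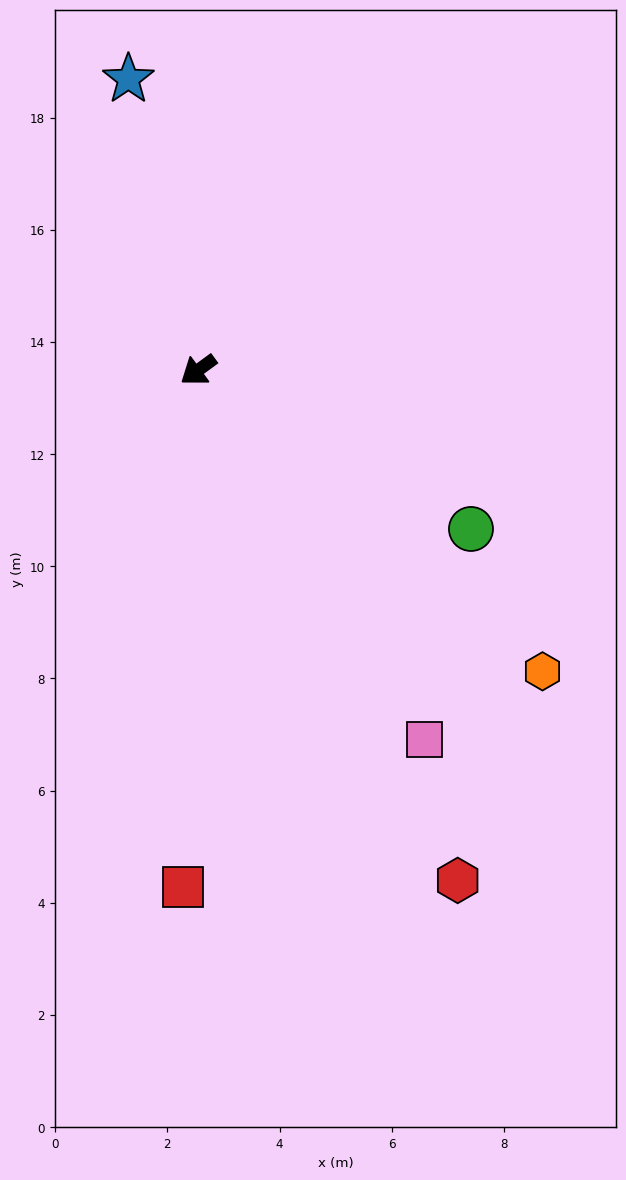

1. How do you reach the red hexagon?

turn left 81°, forward 10.2 m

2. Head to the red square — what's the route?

turn left 52°, forward 9.2 m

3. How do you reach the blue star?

turn right 113°, forward 5.3 m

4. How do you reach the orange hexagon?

turn left 103°, forward 8.2 m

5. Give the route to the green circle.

turn left 114°, forward 5.6 m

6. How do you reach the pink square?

turn left 85°, forward 7.7 m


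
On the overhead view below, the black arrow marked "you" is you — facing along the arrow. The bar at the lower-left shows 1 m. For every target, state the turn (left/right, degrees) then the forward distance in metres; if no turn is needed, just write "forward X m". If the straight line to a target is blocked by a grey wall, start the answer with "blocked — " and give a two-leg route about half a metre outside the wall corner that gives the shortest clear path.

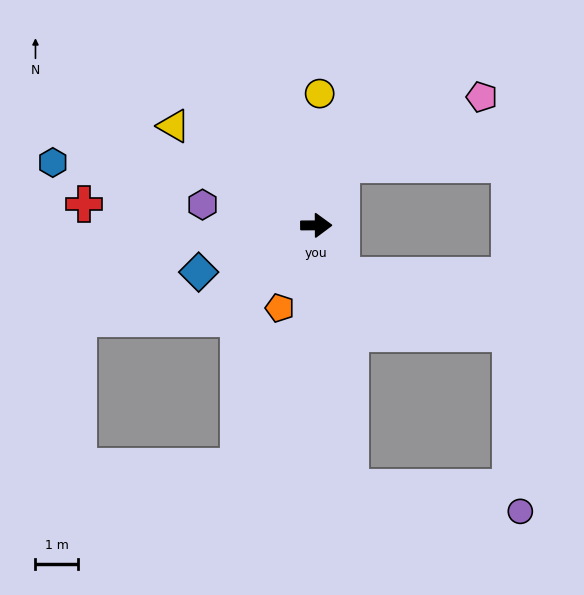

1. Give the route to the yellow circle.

turn left 88°, forward 3.1 m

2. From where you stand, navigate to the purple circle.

blocked — turn right 83°, forward 6.2 m, then turn left 75°, forward 4.0 m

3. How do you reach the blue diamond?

turn right 159°, forward 3.0 m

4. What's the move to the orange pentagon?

turn right 114°, forward 2.1 m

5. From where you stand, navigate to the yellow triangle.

turn left 145°, forward 4.1 m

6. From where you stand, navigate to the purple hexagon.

turn left 169°, forward 2.7 m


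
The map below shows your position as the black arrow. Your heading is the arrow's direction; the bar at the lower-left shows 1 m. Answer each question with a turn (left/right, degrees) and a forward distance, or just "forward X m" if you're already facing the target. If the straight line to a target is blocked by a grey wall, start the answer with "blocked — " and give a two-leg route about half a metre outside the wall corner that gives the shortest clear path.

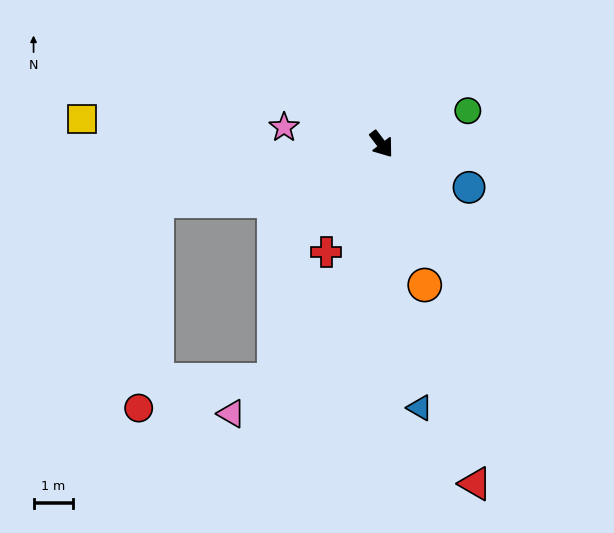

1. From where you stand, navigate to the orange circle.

turn right 20°, forward 3.8 m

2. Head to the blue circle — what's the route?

turn left 27°, forward 2.5 m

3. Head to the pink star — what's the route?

turn right 137°, forward 2.5 m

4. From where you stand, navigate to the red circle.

blocked — turn right 113°, forward 5.9 m, then turn left 71°, forward 5.3 m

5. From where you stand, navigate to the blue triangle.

turn right 29°, forward 6.8 m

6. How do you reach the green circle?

turn left 74°, forward 2.4 m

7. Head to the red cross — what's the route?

turn right 64°, forward 3.1 m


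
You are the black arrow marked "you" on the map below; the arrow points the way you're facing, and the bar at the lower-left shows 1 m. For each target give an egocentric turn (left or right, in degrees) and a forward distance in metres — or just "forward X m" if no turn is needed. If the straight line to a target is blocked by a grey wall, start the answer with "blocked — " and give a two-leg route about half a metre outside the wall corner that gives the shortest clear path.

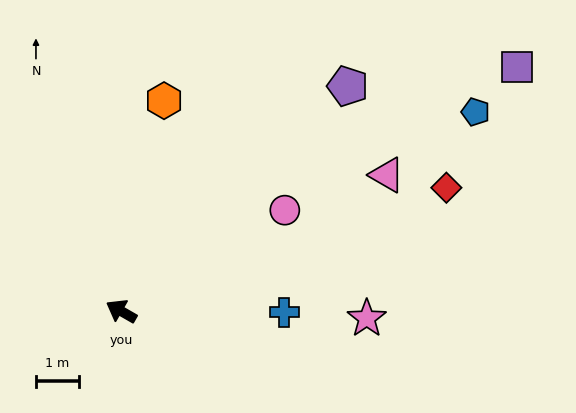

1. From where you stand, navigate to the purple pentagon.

turn right 105°, forward 7.4 m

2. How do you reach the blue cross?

turn right 151°, forward 3.8 m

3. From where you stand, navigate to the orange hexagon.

turn right 72°, forward 5.0 m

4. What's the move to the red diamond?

turn right 129°, forward 8.1 m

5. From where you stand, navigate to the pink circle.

turn right 118°, forward 4.5 m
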